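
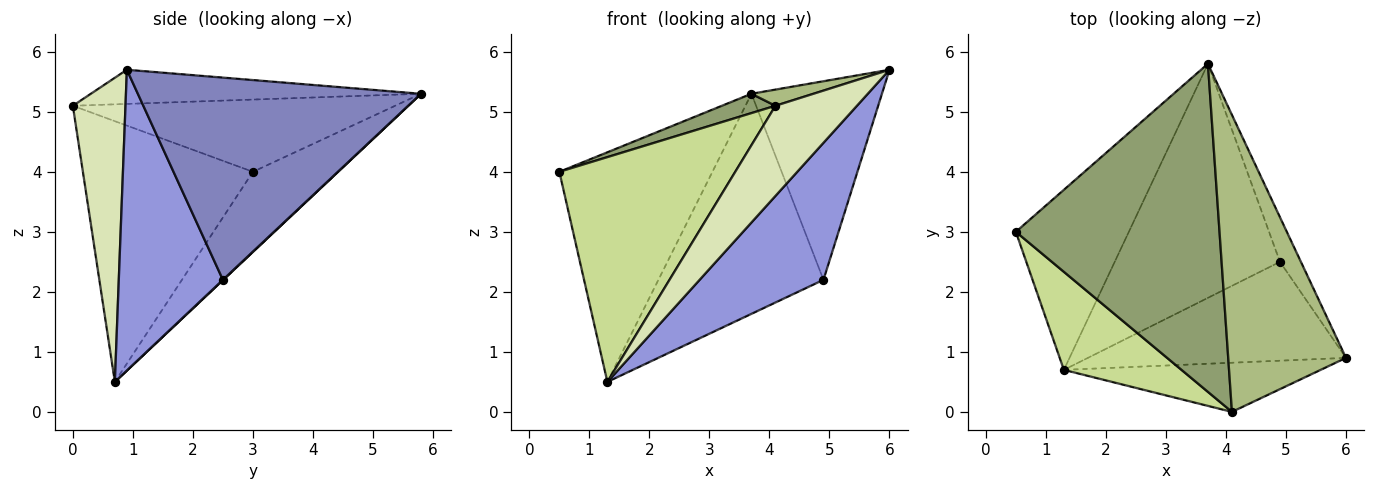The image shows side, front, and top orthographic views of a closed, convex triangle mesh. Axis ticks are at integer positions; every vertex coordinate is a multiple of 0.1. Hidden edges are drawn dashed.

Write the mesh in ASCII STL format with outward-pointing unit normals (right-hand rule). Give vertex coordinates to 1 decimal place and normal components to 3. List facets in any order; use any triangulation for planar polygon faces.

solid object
 facet normal -0.401 0.721 -0.565
  outer loop
   vertex 1.3 0.7 0.5
   vertex 0.5 3.0 4.0
   vertex 3.7 5.8 5.3
  endloop
 endfacet
 facet normal 0.904 0.417 -0.094
  outer loop
   vertex 4.9 2.5 2.2
   vertex 3.7 5.8 5.3
   vertex 6.0 0.9 5.7
  endloop
 endfacet
 facet normal 0.563 -0.670 -0.483
  outer loop
   vertex 4.9 2.5 2.2
   vertex 6.0 0.9 5.7
   vertex 1.3 0.7 0.5
  endloop
 endfacet
 facet normal 0.002 0.685 -0.729
  outer loop
   vertex 4.9 2.5 2.2
   vertex 1.3 0.7 0.5
   vertex 3.7 5.8 5.3
  endloop
 endfacet
 facet normal -0.334 -0.055 0.941
  outer loop
   vertex 4.1 0.0 5.1
   vertex 3.7 5.8 5.3
   vertex 0.5 3.0 4.0
  endloop
 endfacet
 facet normal -0.278 -0.052 0.959
  outer loop
   vertex 4.1 0.0 5.1
   vertex 6.0 0.9 5.7
   vertex 3.7 5.8 5.3
  endloop
 endfacet
 facet normal -0.663 -0.686 0.299
  outer loop
   vertex 4.1 0.0 5.1
   vertex 0.5 3.0 4.0
   vertex 1.3 0.7 0.5
  endloop
 endfacet
 facet normal 0.493 -0.764 -0.416
  outer loop
   vertex 4.1 0.0 5.1
   vertex 1.3 0.7 0.5
   vertex 6.0 0.9 5.7
  endloop
 endfacet
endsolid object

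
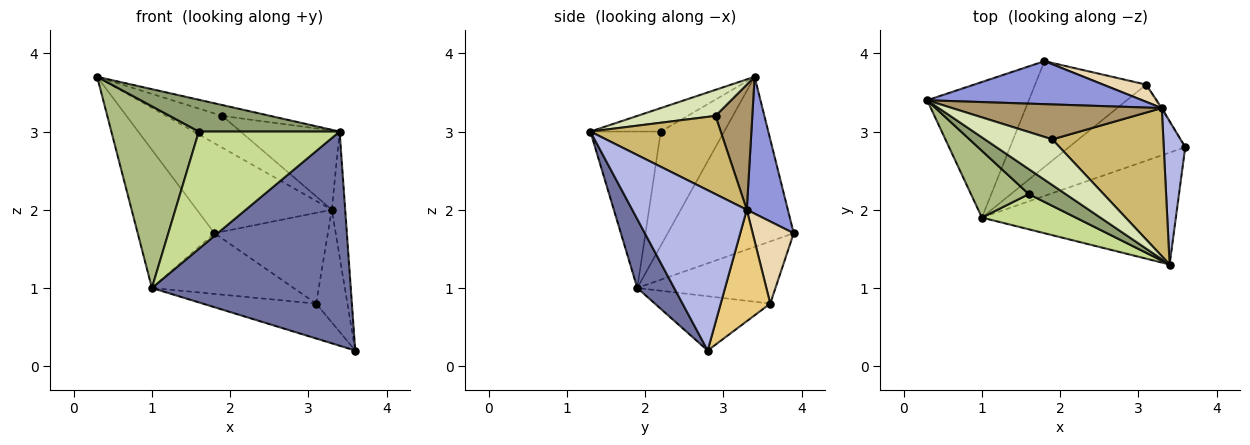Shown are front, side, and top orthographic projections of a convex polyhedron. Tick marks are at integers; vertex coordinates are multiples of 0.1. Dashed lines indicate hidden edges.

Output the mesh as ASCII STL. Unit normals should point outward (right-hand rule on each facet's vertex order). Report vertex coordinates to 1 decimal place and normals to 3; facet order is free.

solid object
 facet normal 0.162 -0.875 -0.457
  outer loop
   vertex 1.0 1.9 1.0
   vertex 3.6 2.8 0.2
   vertex 3.4 1.3 3.0
  endloop
 endfacet
 facet normal -0.761 0.463 -0.455
  outer loop
   vertex 1.0 1.9 1.0
   vertex 0.3 3.4 3.7
   vertex 1.8 3.9 1.7
  endloop
 endfacet
 facet normal 0.265 0.870 0.416
  outer loop
   vertex 3.3 3.3 2.0
   vertex 1.8 3.9 1.7
   vertex 0.3 3.4 3.7
  endloop
 endfacet
 facet normal 0.985 0.115 0.132
  outer loop
   vertex 3.3 3.3 2.0
   vertex 3.4 1.3 3.0
   vertex 3.6 2.8 0.2
  endloop
 endfacet
 facet normal -0.366 -0.732 0.575
  outer loop
   vertex 1.6 2.2 3.0
   vertex 3.4 1.3 3.0
   vertex 0.3 3.4 3.7
  endloop
 endfacet
 facet normal -0.563 -0.776 0.285
  outer loop
   vertex 1.6 2.2 3.0
   vertex 0.3 3.4 3.7
   vertex 1.0 1.9 1.0
  endloop
 endfacet
 facet normal -0.432 -0.864 0.259
  outer loop
   vertex 1.6 2.2 3.0
   vertex 1.0 1.9 1.0
   vertex 3.4 1.3 3.0
  endloop
 endfacet
 facet normal 0.352 0.216 0.911
  outer loop
   vertex 1.9 2.9 3.2
   vertex 0.3 3.4 3.7
   vertex 3.4 1.3 3.0
  endloop
 endfacet
 facet normal 0.404 0.616 0.676
  outer loop
   vertex 1.9 2.9 3.2
   vertex 3.3 3.3 2.0
   vertex 0.3 3.4 3.7
  endloop
 endfacet
 facet normal 0.527 0.401 0.749
  outer loop
   vertex 1.9 2.9 3.2
   vertex 3.4 1.3 3.0
   vertex 3.3 3.3 2.0
  endloop
 endfacet
 facet normal 0.845 0.534 -0.007
  outer loop
   vertex 3.1 3.6 0.8
   vertex 3.3 3.3 2.0
   vertex 3.6 2.8 0.2
  endloop
 endfacet
 facet normal 0.335 0.926 0.176
  outer loop
   vertex 3.1 3.6 0.8
   vertex 1.8 3.9 1.7
   vertex 3.3 3.3 2.0
  endloop
 endfacet
 facet normal -0.390 0.384 -0.837
  outer loop
   vertex 3.1 3.6 0.8
   vertex 3.6 2.8 0.2
   vertex 1.0 1.9 1.0
  endloop
 endfacet
 facet normal -0.437 0.448 -0.780
  outer loop
   vertex 3.1 3.6 0.8
   vertex 1.0 1.9 1.0
   vertex 1.8 3.9 1.7
  endloop
 endfacet
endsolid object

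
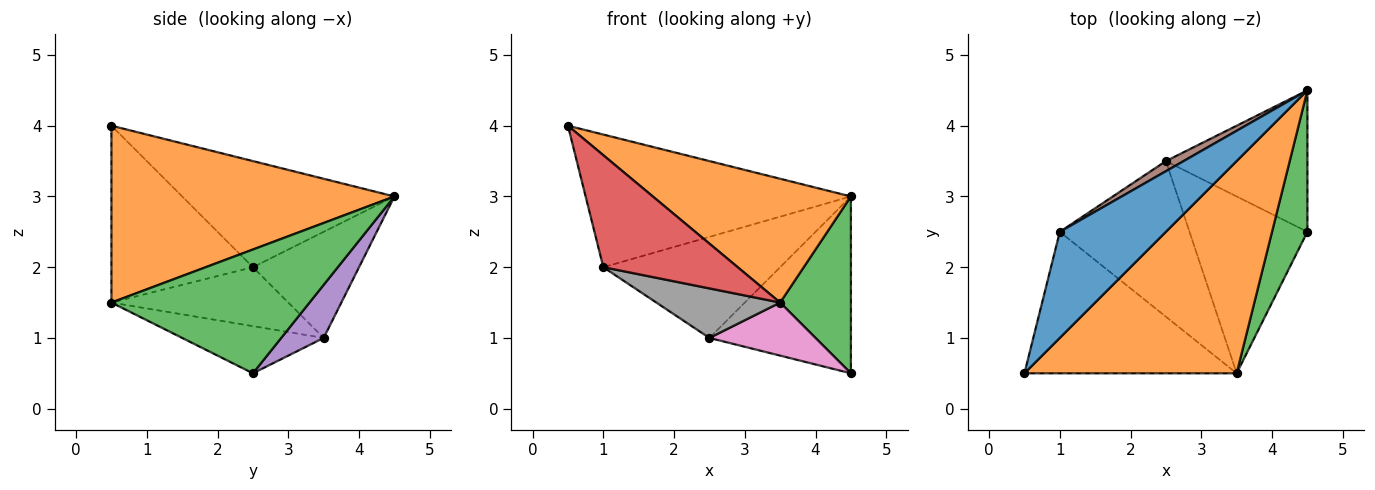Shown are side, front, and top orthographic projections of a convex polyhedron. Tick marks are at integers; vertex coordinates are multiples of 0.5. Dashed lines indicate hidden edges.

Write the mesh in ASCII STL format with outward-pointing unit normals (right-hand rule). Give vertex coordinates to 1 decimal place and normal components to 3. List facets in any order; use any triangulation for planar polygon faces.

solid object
 facet normal -0.530 0.662 0.530
  outer loop
   vertex 1.0 2.5 2.0
   vertex 0.5 0.5 4.0
   vertex 4.5 4.5 3.0
  endloop
 endfacet
 facet normal 0.584 -0.409 0.701
  outer loop
   vertex 3.5 0.5 1.5
   vertex 4.5 4.5 3.0
   vertex 0.5 0.5 4.0
  endloop
 endfacet
 facet normal 0.909 -0.325 0.260
  outer loop
   vertex 3.5 0.5 1.5
   vertex 4.5 2.5 0.5
   vertex 4.5 4.5 3.0
  endloop
 endfacet
 facet normal -0.547 -0.520 -0.656
  outer loop
   vertex 3.5 0.5 1.5
   vertex 0.5 0.5 4.0
   vertex 1.0 2.5 2.0
  endloop
 endfacet
 facet normal 0.228 0.760 -0.608
  outer loop
   vertex 2.5 3.5 1.0
   vertex 4.5 4.5 3.0
   vertex 4.5 2.5 0.5
  endloop
 endfacet
 facet normal -0.513 0.854 0.085
  outer loop
   vertex 2.5 3.5 1.0
   vertex 1.0 2.5 2.0
   vertex 4.5 4.5 3.0
  endloop
 endfacet
 facet normal -0.358 -0.268 -0.894
  outer loop
   vertex 2.5 3.5 1.0
   vertex 4.5 2.5 0.5
   vertex 3.5 0.5 1.5
  endloop
 endfacet
 facet normal -0.397 -0.278 -0.874
  outer loop
   vertex 2.5 3.5 1.0
   vertex 3.5 0.5 1.5
   vertex 1.0 2.5 2.0
  endloop
 endfacet
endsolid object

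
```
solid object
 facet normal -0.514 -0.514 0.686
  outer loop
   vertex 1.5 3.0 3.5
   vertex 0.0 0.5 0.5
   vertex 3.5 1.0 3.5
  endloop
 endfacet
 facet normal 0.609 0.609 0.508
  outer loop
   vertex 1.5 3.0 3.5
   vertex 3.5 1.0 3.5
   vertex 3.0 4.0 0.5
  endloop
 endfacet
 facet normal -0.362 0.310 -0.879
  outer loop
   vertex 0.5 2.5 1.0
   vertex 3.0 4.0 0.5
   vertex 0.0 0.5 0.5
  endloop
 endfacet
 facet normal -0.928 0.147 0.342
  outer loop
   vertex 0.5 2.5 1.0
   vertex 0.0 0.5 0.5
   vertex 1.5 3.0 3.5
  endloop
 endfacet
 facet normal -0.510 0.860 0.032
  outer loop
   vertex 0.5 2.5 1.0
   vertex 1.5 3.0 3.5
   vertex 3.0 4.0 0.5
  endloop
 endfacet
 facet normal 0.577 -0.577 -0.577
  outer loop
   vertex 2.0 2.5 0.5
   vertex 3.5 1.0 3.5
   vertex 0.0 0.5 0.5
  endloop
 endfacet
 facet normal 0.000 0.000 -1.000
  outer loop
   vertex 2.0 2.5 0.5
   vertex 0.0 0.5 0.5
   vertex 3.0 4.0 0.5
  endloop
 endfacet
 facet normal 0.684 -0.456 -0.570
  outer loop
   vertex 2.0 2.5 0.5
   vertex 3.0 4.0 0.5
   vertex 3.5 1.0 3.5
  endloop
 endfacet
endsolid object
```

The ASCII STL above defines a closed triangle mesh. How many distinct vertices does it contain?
6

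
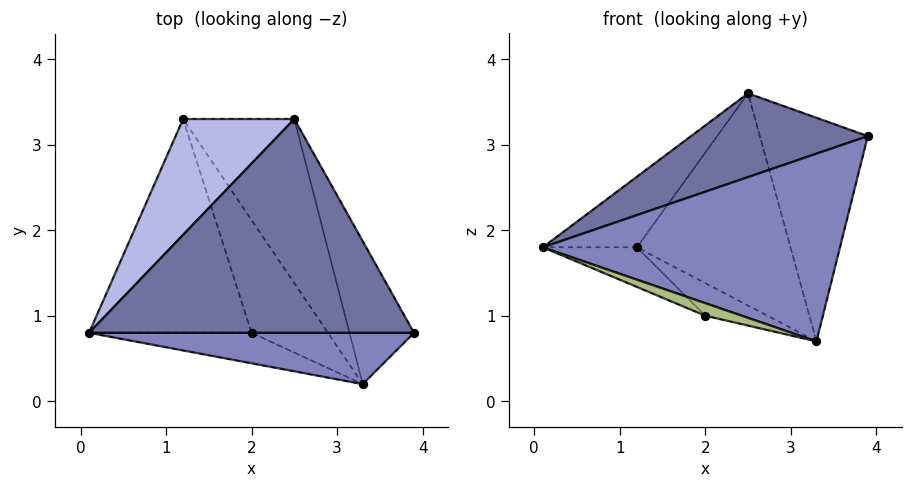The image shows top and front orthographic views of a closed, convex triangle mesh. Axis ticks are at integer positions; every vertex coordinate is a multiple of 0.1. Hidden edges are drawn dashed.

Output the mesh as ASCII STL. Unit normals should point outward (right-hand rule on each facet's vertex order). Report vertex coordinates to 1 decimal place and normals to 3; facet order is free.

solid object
 facet normal -0.304 -0.347 0.887
  outer loop
   vertex 2.5 3.3 3.6
   vertex 0.1 0.8 1.8
   vertex 3.9 0.8 3.1
  endloop
 endfacet
 facet normal -0.090 -0.961 0.263
  outer loop
   vertex 3.3 0.2 0.7
   vertex 3.9 0.8 3.1
   vertex 0.1 0.8 1.8
  endloop
 endfacet
 facet normal 0.795 0.511 -0.327
  outer loop
   vertex 3.3 0.2 0.7
   vertex 2.5 3.3 3.6
   vertex 3.9 0.8 3.1
  endloop
 endfacet
 facet normal -0.764 0.336 0.551
  outer loop
   vertex 1.2 3.3 1.8
   vertex 0.1 0.8 1.8
   vertex 2.5 3.3 3.6
  endloop
 endfacet
 facet normal 0.646 0.604 -0.467
  outer loop
   vertex 1.2 3.3 1.8
   vertex 2.5 3.3 3.6
   vertex 3.3 0.2 0.7
  endloop
 endfacet
 facet normal -0.363 -0.355 -0.862
  outer loop
   vertex 2.0 0.8 1.0
   vertex 3.3 0.2 0.7
   vertex 0.1 0.8 1.8
  endloop
 endfacet
 facet normal -0.383 0.168 -0.908
  outer loop
   vertex 2.0 0.8 1.0
   vertex 0.1 0.8 1.8
   vertex 1.2 3.3 1.8
  endloop
 endfacet
 facet normal -0.093 0.276 -0.957
  outer loop
   vertex 2.0 0.8 1.0
   vertex 1.2 3.3 1.8
   vertex 3.3 0.2 0.7
  endloop
 endfacet
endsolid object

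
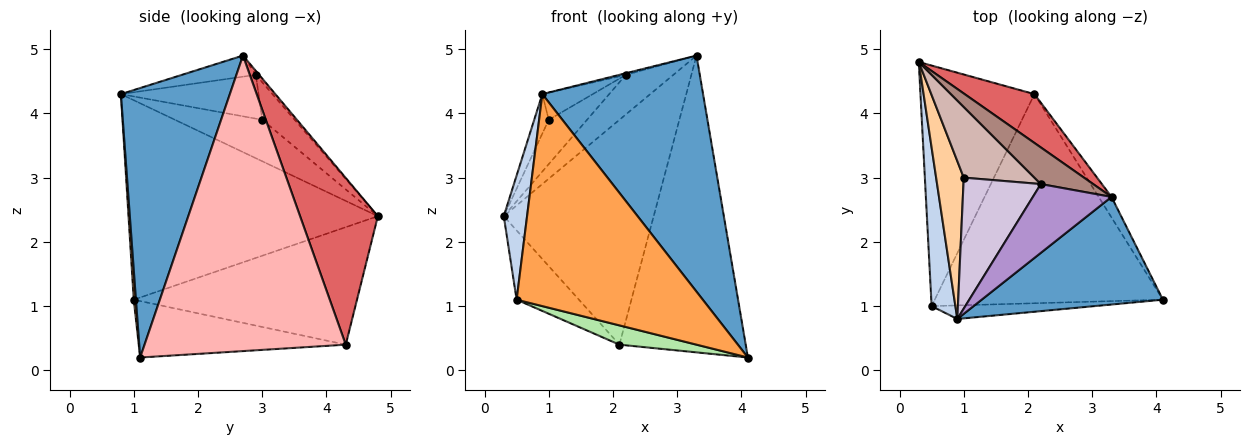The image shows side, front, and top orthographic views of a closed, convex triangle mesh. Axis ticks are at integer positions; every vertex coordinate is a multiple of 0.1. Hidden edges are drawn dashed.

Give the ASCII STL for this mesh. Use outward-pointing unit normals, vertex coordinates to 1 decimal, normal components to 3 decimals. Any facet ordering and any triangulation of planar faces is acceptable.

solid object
 facet normal 0.525 -0.775 0.353
  outer loop
   vertex 3.3 2.7 4.9
   vertex 0.9 0.8 4.3
   vertex 4.1 1.1 0.2
  endloop
 endfacet
 facet normal -0.989 -0.092 0.118
  outer loop
   vertex 0.5 1.0 1.1
   vertex 0.9 0.8 4.3
   vertex 0.3 4.8 2.4
  endloop
 endfacet
 facet normal 0.012 -0.998 -0.064
  outer loop
   vertex 0.5 1.0 1.1
   vertex 4.1 1.1 0.2
   vertex 0.9 0.8 4.3
  endloop
 endfacet
 facet normal -0.824 0.137 0.549
  outer loop
   vertex 1.0 3.0 3.9
   vertex 0.3 4.8 2.4
   vertex 0.9 0.8 4.3
  endloop
 endfacet
 facet normal -0.704 0.196 -0.683
  outer loop
   vertex 2.1 4.3 0.4
   vertex 0.5 1.0 1.1
   vertex 0.3 4.8 2.4
  endloop
 endfacet
 facet normal -0.239 -0.089 -0.967
  outer loop
   vertex 2.1 4.3 0.4
   vertex 4.1 1.1 0.2
   vertex 0.5 1.0 1.1
  endloop
 endfacet
 facet normal 0.452 0.872 0.189
  outer loop
   vertex 2.1 4.3 0.4
   vertex 0.3 4.8 2.4
   vertex 3.3 2.7 4.9
  endloop
 endfacet
 facet normal 0.846 0.531 -0.037
  outer loop
   vertex 2.1 4.3 0.4
   vertex 3.3 2.7 4.9
   vertex 4.1 1.1 0.2
  endloop
 endfacet
 facet normal -0.259 0.023 0.966
  outer loop
   vertex 2.2 2.9 4.6
   vertex 0.9 0.8 4.3
   vertex 3.3 2.7 4.9
  endloop
 endfacet
 facet normal -0.485 0.178 0.856
  outer loop
   vertex 2.2 2.9 4.6
   vertex 1.0 3.0 3.9
   vertex 0.9 0.8 4.3
  endloop
 endfacet
 facet normal -0.052 0.733 0.678
  outer loop
   vertex 2.2 2.9 4.6
   vertex 3.3 2.7 4.9
   vertex 0.3 4.8 2.4
  endloop
 endfacet
 facet normal -0.410 0.484 0.773
  outer loop
   vertex 2.2 2.9 4.6
   vertex 0.3 4.8 2.4
   vertex 1.0 3.0 3.9
  endloop
 endfacet
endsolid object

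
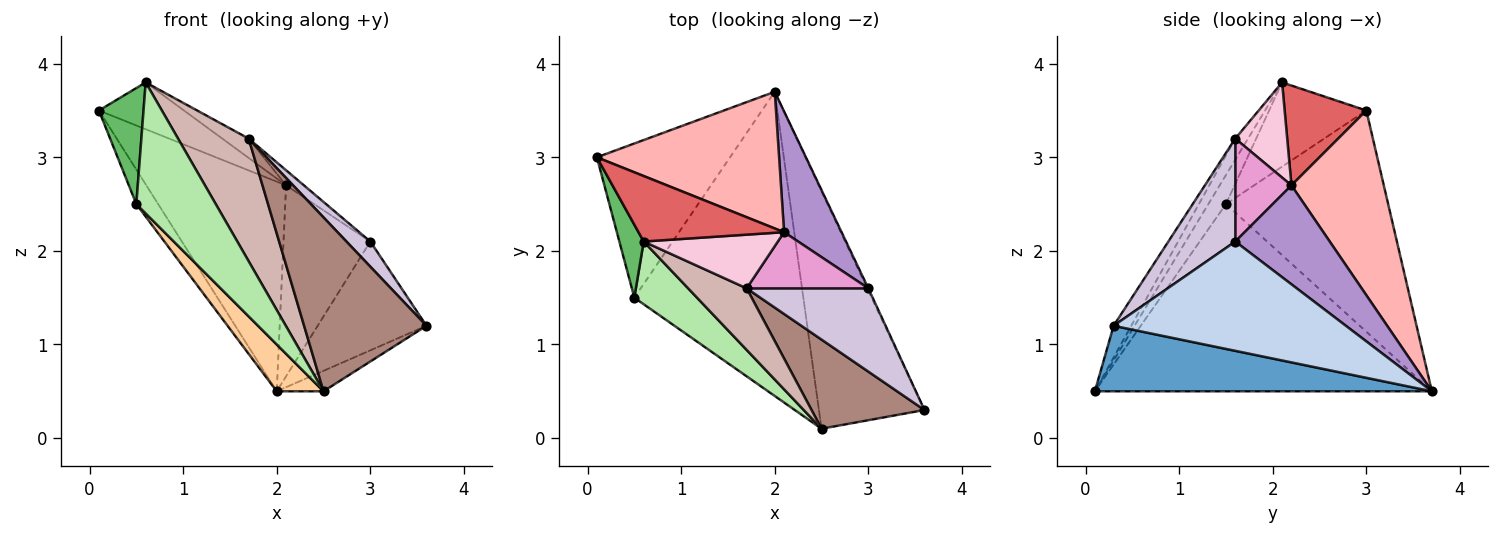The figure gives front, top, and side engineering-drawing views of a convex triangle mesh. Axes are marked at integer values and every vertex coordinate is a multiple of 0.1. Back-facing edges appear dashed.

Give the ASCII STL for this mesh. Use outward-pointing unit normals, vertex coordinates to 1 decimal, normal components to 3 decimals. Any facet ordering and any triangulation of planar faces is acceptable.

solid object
 facet normal 0.526 0.073 -0.847
  outer loop
   vertex 2.5 0.1 0.5
   vertex 2.0 3.7 0.5
   vertex 3.6 0.3 1.2
  endloop
 endfacet
 facet normal 0.906 0.424 -0.009
  outer loop
   vertex 3.0 1.6 2.1
   vertex 3.6 0.3 1.2
   vertex 2.0 3.7 0.5
  endloop
 endfacet
 facet normal -0.851 0.115 -0.512
  outer loop
   vertex 0.5 1.5 2.5
   vertex 0.1 3.0 3.5
   vertex 2.0 3.7 0.5
  endloop
 endfacet
 facet normal -0.738 -0.103 -0.667
  outer loop
   vertex 0.5 1.5 2.5
   vertex 2.0 3.7 0.5
   vertex 2.5 0.1 0.5
  endloop
 endfacet
 facet normal -0.879 -0.404 0.254
  outer loop
   vertex 0.6 2.1 3.8
   vertex 0.1 3.0 3.5
   vertex 0.5 1.5 2.5
  endloop
 endfacet
 facet normal -0.196 -0.885 0.423
  outer loop
   vertex 0.6 2.1 3.8
   vertex 0.5 1.5 2.5
   vertex 2.5 0.1 0.5
  endloop
 endfacet
 facet normal 0.487 0.508 0.711
  outer loop
   vertex 2.1 2.2 2.7
   vertex 0.1 3.0 3.5
   vertex 0.6 2.1 3.8
  endloop
 endfacet
 facet normal 0.484 0.733 0.478
  outer loop
   vertex 2.1 2.2 2.7
   vertex 2.0 3.7 0.5
   vertex 0.1 3.0 3.5
  endloop
 endfacet
 facet normal 0.677 0.622 0.393
  outer loop
   vertex 2.1 2.2 2.7
   vertex 3.0 1.6 2.1
   vertex 2.0 3.7 0.5
  endloop
 endfacet
 facet normal 0.629 -0.224 0.744
  outer loop
   vertex 1.7 1.6 3.2
   vertex 3.6 0.3 1.2
   vertex 3.0 1.6 2.1
  endloop
 endfacet
 facet normal -0.128 -0.883 0.453
  outer loop
   vertex 1.7 1.6 3.2
   vertex 2.5 0.1 0.5
   vertex 3.6 0.3 1.2
  endloop
 endfacet
 facet normal -0.159 -0.882 0.443
  outer loop
   vertex 1.7 1.6 3.2
   vertex 0.6 2.1 3.8
   vertex 2.5 0.1 0.5
  endloop
 endfacet
 facet normal 0.633 0.201 0.748
  outer loop
   vertex 1.7 1.6 3.2
   vertex 3.0 1.6 2.1
   vertex 2.1 2.2 2.7
  endloop
 endfacet
 facet normal 0.555 0.282 0.783
  outer loop
   vertex 1.7 1.6 3.2
   vertex 2.1 2.2 2.7
   vertex 0.6 2.1 3.8
  endloop
 endfacet
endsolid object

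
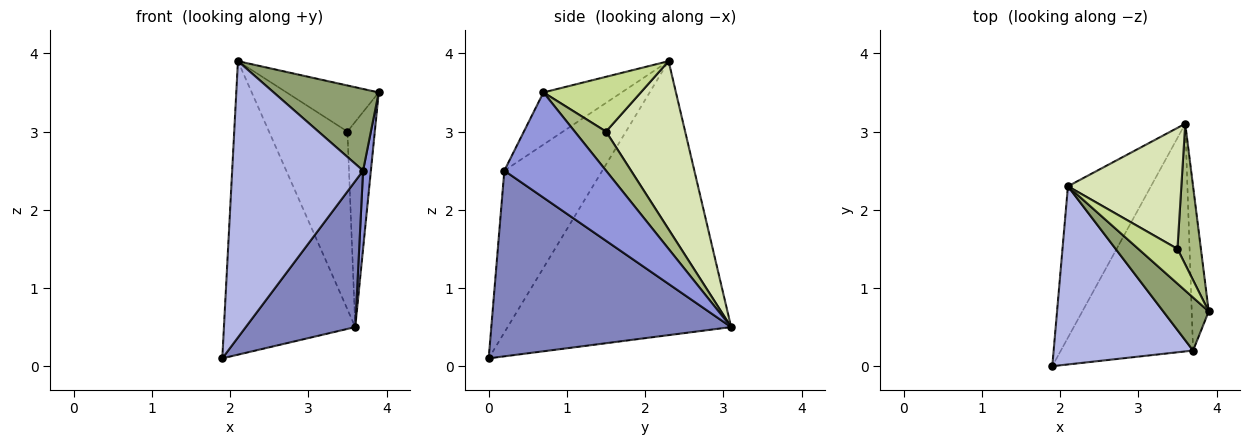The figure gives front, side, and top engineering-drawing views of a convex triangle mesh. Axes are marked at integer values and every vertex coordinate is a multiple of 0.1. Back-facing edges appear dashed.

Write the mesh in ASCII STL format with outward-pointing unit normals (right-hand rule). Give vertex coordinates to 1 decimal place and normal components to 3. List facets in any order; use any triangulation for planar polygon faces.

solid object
 facet normal -0.834 0.490 -0.253
  outer loop
   vertex 2.1 2.3 3.9
   vertex 3.6 3.1 0.5
   vertex 1.9 0.0 0.1
  endloop
 endfacet
 facet normal 0.764 -0.349 -0.544
  outer loop
   vertex 3.7 0.2 2.5
   vertex 1.9 0.0 0.1
   vertex 3.6 3.1 0.5
  endloop
 endfacet
 facet normal 0.984 -0.076 -0.159
  outer loop
   vertex 3.7 0.2 2.5
   vertex 3.6 3.1 0.5
   vertex 3.9 0.7 3.5
  endloop
 endfacet
 facet normal -0.532 -0.711 0.459
  outer loop
   vertex 3.7 0.2 2.5
   vertex 2.1 2.3 3.9
   vertex 1.9 0.0 0.1
  endloop
 endfacet
 facet normal -0.530 -0.711 0.462
  outer loop
   vertex 3.7 0.2 2.5
   vertex 3.9 0.7 3.5
   vertex 2.1 2.3 3.9
  endloop
 endfacet
 facet normal 0.686 0.600 0.412
  outer loop
   vertex 3.5 1.5 3.0
   vertex 3.9 0.7 3.5
   vertex 3.6 3.1 0.5
  endloop
 endfacet
 facet normal 0.645 0.610 0.461
  outer loop
   vertex 3.5 1.5 3.0
   vertex 2.1 2.3 3.9
   vertex 3.9 0.7 3.5
  endloop
 endfacet
 facet normal 0.641 0.635 0.432
  outer loop
   vertex 3.5 1.5 3.0
   vertex 3.6 3.1 0.5
   vertex 2.1 2.3 3.9
  endloop
 endfacet
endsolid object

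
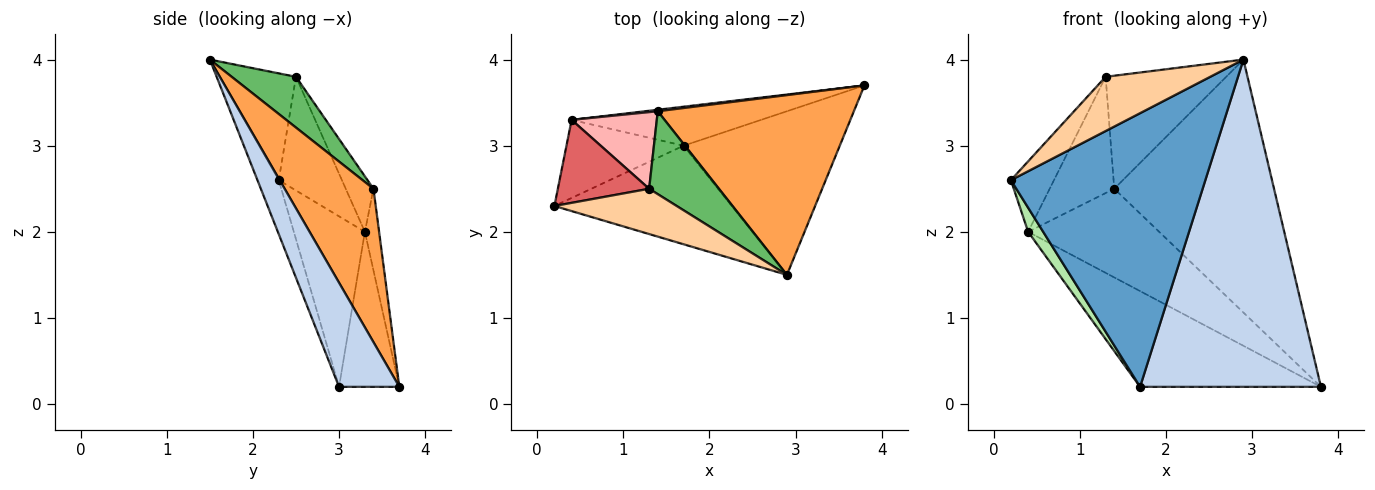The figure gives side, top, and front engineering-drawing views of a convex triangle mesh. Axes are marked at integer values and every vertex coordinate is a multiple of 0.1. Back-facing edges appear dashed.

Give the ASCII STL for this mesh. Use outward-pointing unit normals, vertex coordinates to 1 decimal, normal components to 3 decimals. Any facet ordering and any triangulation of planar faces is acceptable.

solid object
 facet normal -0.103 -0.936 -0.337
  outer loop
   vertex 1.7 3.0 0.2
   vertex 2.9 1.5 4.0
   vertex 0.2 2.3 2.6
  endloop
 endfacet
 facet normal 0.286 -0.857 -0.429
  outer loop
   vertex 1.7 3.0 0.2
   vertex 3.8 3.7 0.2
   vertex 2.9 1.5 4.0
  endloop
 endfacet
 facet normal 0.413 0.742 0.528
  outer loop
   vertex 1.4 3.4 2.5
   vertex 2.9 1.5 4.0
   vertex 3.8 3.7 0.2
  endloop
 endfacet
 facet normal -0.488 -0.670 0.559
  outer loop
   vertex 1.3 2.5 3.8
   vertex 0.2 2.3 2.6
   vertex 2.9 1.5 4.0
  endloop
 endfacet
 facet normal 0.395 0.741 0.543
  outer loop
   vertex 1.3 2.5 3.8
   vertex 2.9 1.5 4.0
   vertex 1.4 3.4 2.5
  endloop
 endfacet
 facet normal -0.812 -0.172 -0.558
  outer loop
   vertex 0.4 3.3 2.0
   vertex 1.7 3.0 0.2
   vertex 0.2 2.3 2.6
  endloop
 endfacet
 facet normal -0.688 0.469 0.553
  outer loop
   vertex 0.4 3.3 2.0
   vertex 0.2 2.3 2.6
   vertex 1.3 2.5 3.8
  endloop
 endfacet
 facet normal -0.338 0.786 0.518
  outer loop
   vertex 0.4 3.3 2.0
   vertex 1.3 2.5 3.8
   vertex 1.4 3.4 2.5
  endloop
 endfacet
 facet normal -0.295 0.885 -0.361
  outer loop
   vertex 0.4 3.3 2.0
   vertex 3.8 3.7 0.2
   vertex 1.7 3.0 0.2
  endloop
 endfacet
 facet normal -0.108 0.994 0.017
  outer loop
   vertex 0.4 3.3 2.0
   vertex 1.4 3.4 2.5
   vertex 3.8 3.7 0.2
  endloop
 endfacet
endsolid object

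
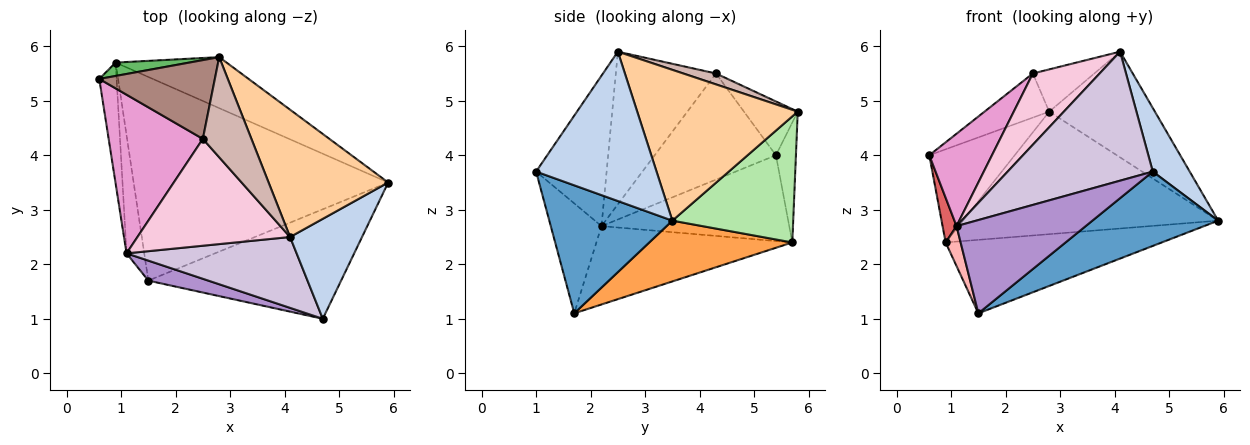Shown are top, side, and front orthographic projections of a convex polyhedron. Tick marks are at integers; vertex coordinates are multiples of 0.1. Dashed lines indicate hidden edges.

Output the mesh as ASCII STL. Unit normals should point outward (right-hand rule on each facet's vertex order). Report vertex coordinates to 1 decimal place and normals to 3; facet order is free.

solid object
 facet normal 0.482 -0.492 -0.725
  outer loop
   vertex 4.7 1.0 3.7
   vertex 1.5 1.7 1.1
   vertex 5.9 3.5 2.8
  endloop
 endfacet
 facet normal 0.868 -0.266 0.418
  outer loop
   vertex 4.7 1.0 3.7
   vertex 5.9 3.5 2.8
   vertex 4.1 2.5 5.9
  endloop
 endfacet
 facet normal 0.219 0.331 -0.918
  outer loop
   vertex 0.9 5.7 2.4
   vertex 5.9 3.5 2.8
   vertex 1.5 1.7 1.1
  endloop
 endfacet
 facet normal 0.696 0.458 0.552
  outer loop
   vertex 2.8 5.8 4.8
   vertex 4.1 2.5 5.9
   vertex 5.9 3.5 2.8
  endloop
 endfacet
 facet normal -0.226 0.964 0.138
  outer loop
   vertex 2.8 5.8 4.8
   vertex 0.9 5.7 2.4
   vertex 0.6 5.4 4.0
  endloop
 endfacet
 facet normal 0.400 0.846 -0.352
  outer loop
   vertex 2.8 5.8 4.8
   vertex 5.9 3.5 2.8
   vertex 0.9 5.7 2.4
  endloop
 endfacet
 facet normal -0.978 -0.073 -0.197
  outer loop
   vertex 1.1 2.2 2.7
   vertex 0.6 5.4 4.0
   vertex 0.9 5.7 2.4
  endloop
 endfacet
 facet normal -0.973 -0.074 -0.220
  outer loop
   vertex 1.1 2.2 2.7
   vertex 0.9 5.7 2.4
   vertex 1.5 1.7 1.1
  endloop
 endfacet
 facet normal -0.359 -0.913 0.196
  outer loop
   vertex 1.1 2.2 2.7
   vertex 1.5 1.7 1.1
   vertex 4.7 1.0 3.7
  endloop
 endfacet
 facet normal -0.392 -0.806 0.443
  outer loop
   vertex 1.1 2.2 2.7
   vertex 4.7 1.0 3.7
   vertex 4.1 2.5 5.9
  endloop
 endfacet
 facet normal -0.376 0.453 0.808
  outer loop
   vertex 2.5 4.3 5.5
   vertex 2.8 5.8 4.8
   vertex 0.6 5.4 4.0
  endloop
 endfacet
 facet normal 0.203 0.381 0.902
  outer loop
   vertex 2.5 4.3 5.5
   vertex 4.1 2.5 5.9
   vertex 2.8 5.8 4.8
  endloop
 endfacet
 facet normal -0.698 -0.361 0.619
  outer loop
   vertex 2.5 4.3 5.5
   vertex 0.6 5.4 4.0
   vertex 1.1 2.2 2.7
  endloop
 endfacet
 facet normal -0.640 -0.426 0.640
  outer loop
   vertex 2.5 4.3 5.5
   vertex 1.1 2.2 2.7
   vertex 4.1 2.5 5.9
  endloop
 endfacet
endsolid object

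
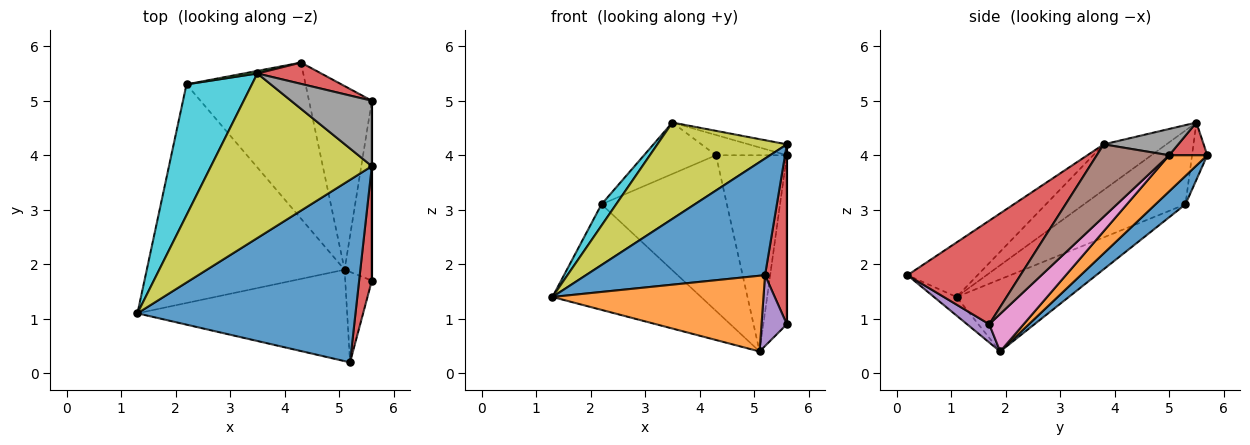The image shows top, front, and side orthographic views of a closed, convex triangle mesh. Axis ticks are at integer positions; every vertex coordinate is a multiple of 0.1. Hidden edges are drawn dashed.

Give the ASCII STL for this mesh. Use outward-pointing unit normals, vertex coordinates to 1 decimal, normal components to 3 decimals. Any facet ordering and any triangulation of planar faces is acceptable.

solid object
 facet normal -0.206 -0.527 0.825
  outer loop
   vertex 5.2 0.2 1.8
   vertex 5.6 3.8 4.2
   vertex 1.3 1.1 1.4
  endloop
 endfacet
 facet normal -0.068 -0.637 -0.768
  outer loop
   vertex 5.1 1.9 0.4
   vertex 5.2 0.2 1.8
   vertex 1.3 1.1 1.4
  endloop
 endfacet
 facet normal -0.312 0.413 -0.856
  outer loop
   vertex 2.2 5.3 3.1
   vertex 5.1 1.9 0.4
   vertex 1.3 1.1 1.4
  endloop
 endfacet
 facet normal 0.975 -0.188 0.120
  outer loop
   vertex 5.6 1.7 0.9
   vertex 5.6 3.8 4.2
   vertex 5.2 0.2 1.8
  endloop
 endfacet
 facet normal 0.476 -0.542 -0.693
  outer loop
   vertex 5.6 1.7 0.9
   vertex 5.2 0.2 1.8
   vertex 5.1 1.9 0.4
  endloop
 endfacet
 facet normal 1.000 0.000 0.000
  outer loop
   vertex 5.6 5.0 4.0
   vertex 5.6 3.8 4.2
   vertex 5.6 1.7 0.9
  endloop
 endfacet
 facet normal 0.708 0.483 -0.515
  outer loop
   vertex 5.6 5.0 4.0
   vertex 5.6 1.7 0.9
   vertex 5.1 1.9 0.4
  endloop
 endfacet
 facet normal 0.306 0.157 0.939
  outer loop
   vertex 3.5 5.5 4.6
   vertex 5.6 3.8 4.2
   vertex 5.6 5.0 4.0
  endloop
 endfacet
 facet normal -0.238 -0.491 0.838
  outer loop
   vertex 3.5 5.5 4.6
   vertex 1.3 1.1 1.4
   vertex 5.6 3.8 4.2
  endloop
 endfacet
 facet normal -0.744 -0.107 0.659
  outer loop
   vertex 3.5 5.5 4.6
   vertex 2.2 5.3 3.1
   vertex 1.3 1.1 1.4
  endloop
 endfacet
 facet normal 0.167 0.696 -0.698
  outer loop
   vertex 4.3 5.7 4.0
   vertex 5.1 1.9 0.4
   vertex 2.2 5.3 3.1
  endloop
 endfacet
 facet normal 0.366 0.679 -0.636
  outer loop
   vertex 4.3 5.7 4.0
   vertex 5.6 5.0 4.0
   vertex 5.1 1.9 0.4
  endloop
 endfacet
 facet normal -0.207 0.977 0.049
  outer loop
   vertex 4.3 5.7 4.0
   vertex 2.2 5.3 3.1
   vertex 3.5 5.5 4.6
  endloop
 endfacet
 facet normal 0.348 0.646 0.679
  outer loop
   vertex 4.3 5.7 4.0
   vertex 3.5 5.5 4.6
   vertex 5.6 5.0 4.0
  endloop
 endfacet
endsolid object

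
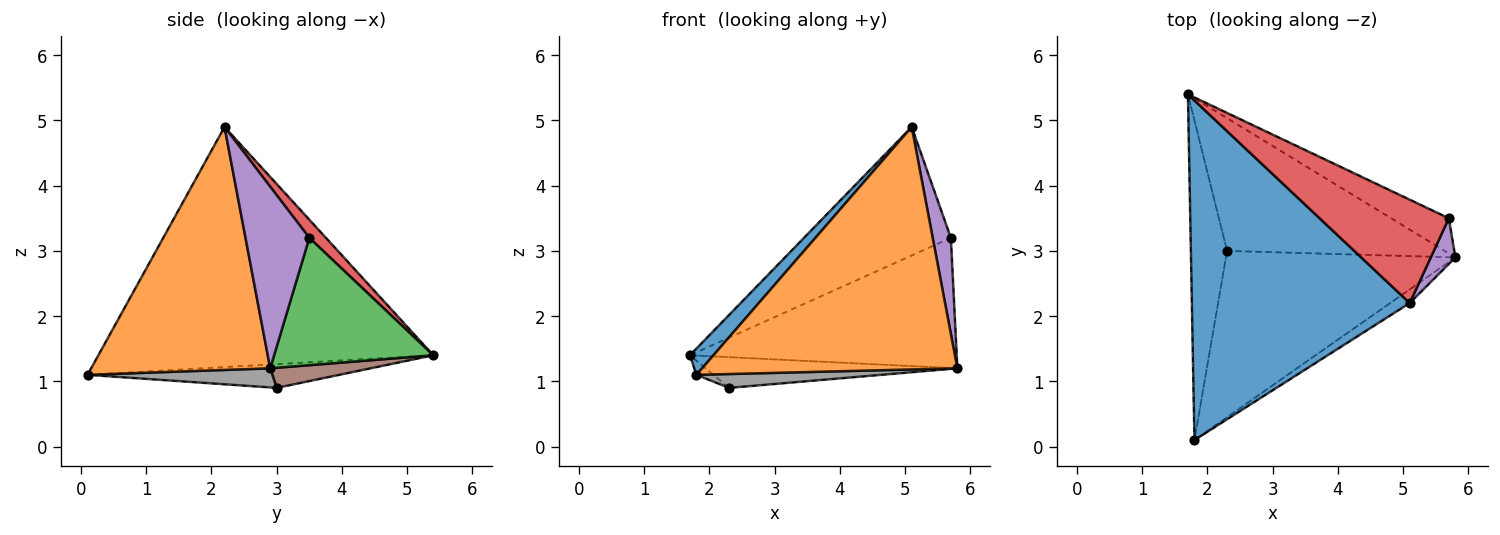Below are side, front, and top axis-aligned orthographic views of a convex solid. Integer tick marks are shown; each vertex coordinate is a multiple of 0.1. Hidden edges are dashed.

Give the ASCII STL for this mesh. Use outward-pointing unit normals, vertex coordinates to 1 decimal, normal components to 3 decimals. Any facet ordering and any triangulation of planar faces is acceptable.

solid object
 facet normal -0.740 -0.052 0.671
  outer loop
   vertex 5.1 2.2 4.9
   vertex 1.7 5.4 1.4
   vertex 1.8 0.1 1.1
  endloop
 endfacet
 facet normal 0.574 -0.818 -0.046
  outer loop
   vertex 5.1 2.2 4.9
   vertex 1.8 0.1 1.1
   vertex 5.8 2.9 1.2
  endloop
 endfacet
 facet normal 0.499 0.837 -0.226
  outer loop
   vertex 5.7 3.5 3.2
   vertex 5.8 2.9 1.2
   vertex 1.7 5.4 1.4
  endloop
 endfacet
 facet normal 0.088 0.776 0.624
  outer loop
   vertex 5.7 3.5 3.2
   vertex 1.7 5.4 1.4
   vertex 5.1 2.2 4.9
  endloop
 endfacet
 facet normal 0.954 -0.271 0.129
  outer loop
   vertex 5.7 3.5 3.2
   vertex 5.1 2.2 4.9
   vertex 5.8 2.9 1.2
  endloop
 endfacet
 facet normal 0.090 0.225 -0.970
  outer loop
   vertex 2.3 3.0 0.9
   vertex 1.7 5.4 1.4
   vertex 5.8 2.9 1.2
  endloop
 endfacet
 facet normal -0.548 0.037 -0.835
  outer loop
   vertex 2.3 3.0 0.9
   vertex 1.8 0.1 1.1
   vertex 1.7 5.4 1.4
  endloop
 endfacet
 facet normal 0.083 -0.083 -0.993
  outer loop
   vertex 2.3 3.0 0.9
   vertex 5.8 2.9 1.2
   vertex 1.8 0.1 1.1
  endloop
 endfacet
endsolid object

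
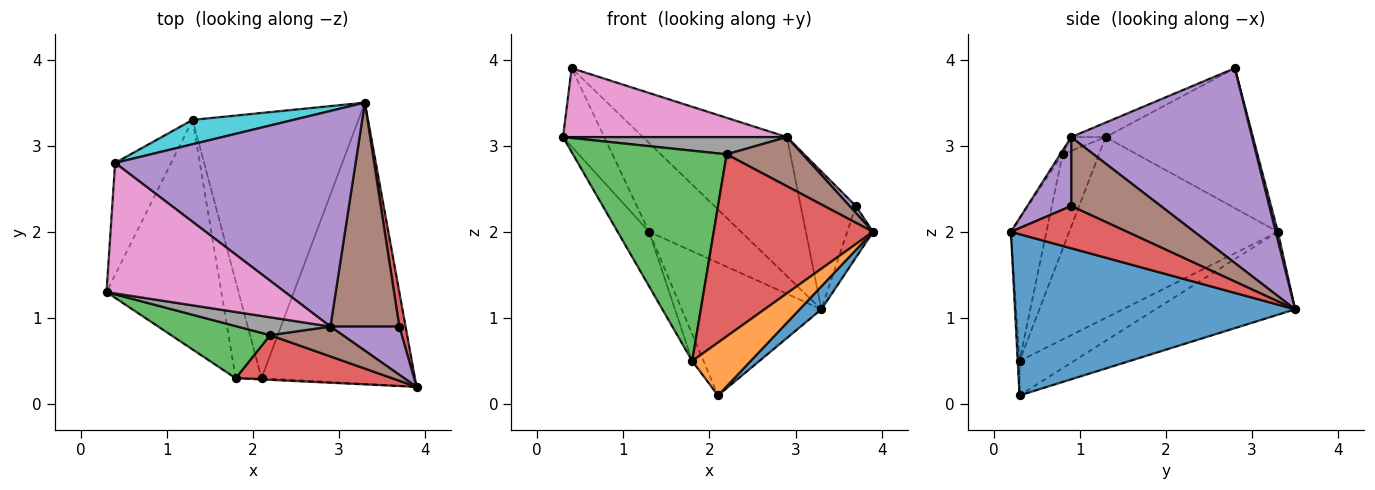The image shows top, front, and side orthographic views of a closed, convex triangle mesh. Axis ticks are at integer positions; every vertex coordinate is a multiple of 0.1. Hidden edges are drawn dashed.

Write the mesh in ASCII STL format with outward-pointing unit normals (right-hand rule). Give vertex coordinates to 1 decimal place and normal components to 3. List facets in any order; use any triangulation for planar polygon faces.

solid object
 facet normal 0.723 -0.056 -0.688
  outer loop
   vertex 2.1 0.3 0.1
   vertex 3.3 3.5 1.1
   vertex 3.9 0.2 2.0
  endloop
 endfacet
 facet normal -0.031 -0.999 -0.023
  outer loop
   vertex 1.8 0.3 0.5
   vertex 2.1 0.3 0.1
   vertex 3.9 0.2 2.0
  endloop
 endfacet
 facet normal -0.224 -0.946 0.234
  outer loop
   vertex 2.2 0.8 2.9
   vertex 0.3 1.3 3.1
   vertex 1.8 0.3 0.5
  endloop
 endfacet
 facet normal -0.212 -0.949 0.233
  outer loop
   vertex 2.2 0.8 2.9
   vertex 1.8 0.3 0.5
   vertex 3.9 0.2 2.0
  endloop
 endfacet
 facet normal 0.563 0.448 0.695
  outer loop
   vertex 2.9 0.9 3.1
   vertex 3.3 3.5 1.1
   vertex 0.4 2.8 3.9
  endloop
 endfacet
 facet normal -0.026 -0.854 0.519
  outer loop
   vertex 2.9 0.9 3.1
   vertex 2.2 0.8 2.9
   vertex 3.9 0.2 2.0
  endloop
 endfacet
 facet normal -0.072 -0.466 0.882
  outer loop
   vertex 2.9 0.9 3.1
   vertex 0.4 2.8 3.9
   vertex 0.3 1.3 3.1
  endloop
 endfacet
 facet normal -0.106 -0.690 0.716
  outer loop
   vertex 2.9 0.9 3.1
   vertex 0.3 1.3 3.1
   vertex 2.2 0.8 2.9
  endloop
 endfacet
 facet normal -0.408 0.408 -0.816
  outer loop
   vertex 1.3 3.3 2.0
   vertex 3.3 3.5 1.1
   vertex 2.1 0.3 0.1
  endloop
 endfacet
 facet normal 0.023 0.964 0.264
  outer loop
   vertex 1.3 3.3 2.0
   vertex 0.4 2.8 3.9
   vertex 3.3 3.5 1.1
  endloop
 endfacet
 facet normal -0.789 0.164 -0.592
  outer loop
   vertex 1.3 3.3 2.0
   vertex 2.1 0.3 0.1
   vertex 1.8 0.3 0.5
  endloop
 endfacet
 facet normal -0.899 0.252 -0.359
  outer loop
   vertex 1.3 3.3 2.0
   vertex 0.3 1.3 3.1
   vertex 0.4 2.8 3.9
  endloop
 endfacet
 facet normal -0.837 0.126 -0.532
  outer loop
   vertex 1.3 3.3 2.0
   vertex 1.8 0.3 0.5
   vertex 0.3 1.3 3.1
  endloop
 endfacet
 facet normal 0.966 0.215 0.143
  outer loop
   vertex 3.7 0.9 2.3
   vertex 3.9 0.2 2.0
   vertex 3.3 3.5 1.1
  endloop
 endfacet
 facet normal 0.704 -0.101 0.704
  outer loop
   vertex 3.7 0.9 2.3
   vertex 2.9 0.9 3.1
   vertex 3.9 0.2 2.0
  endloop
 endfacet
 facet normal 0.648 0.399 0.648
  outer loop
   vertex 3.7 0.9 2.3
   vertex 3.3 3.5 1.1
   vertex 2.9 0.9 3.1
  endloop
 endfacet
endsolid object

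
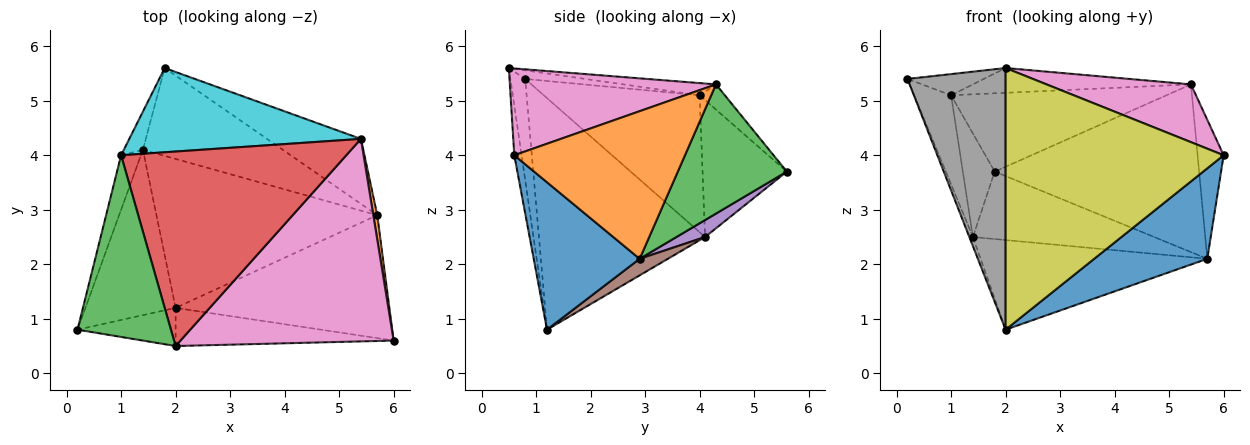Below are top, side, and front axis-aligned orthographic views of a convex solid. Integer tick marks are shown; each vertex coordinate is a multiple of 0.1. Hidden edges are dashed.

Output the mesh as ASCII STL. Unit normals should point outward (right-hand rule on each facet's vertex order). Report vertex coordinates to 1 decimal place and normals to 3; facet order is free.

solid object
 facet normal 0.485 -0.518 -0.704
  outer loop
   vertex 5.7 2.9 2.1
   vertex 6.0 0.6 4.0
   vertex 2.0 1.2 0.8
  endloop
 endfacet
 facet normal 0.988 0.151 0.027
  outer loop
   vertex 5.4 4.3 5.3
   vertex 6.0 0.6 4.0
   vertex 5.7 2.9 2.1
  endloop
 endfacet
 facet normal 0.445 0.835 -0.324
  outer loop
   vertex 5.4 4.3 5.3
   vertex 5.7 2.9 2.1
   vertex 1.8 5.6 3.7
  endloop
 endfacet
 facet normal -0.932 0.020 -0.363
  outer loop
   vertex 1.4 4.1 2.5
   vertex 2.0 1.2 0.8
   vertex 0.2 0.8 5.4
  endloop
 endfacet
 facet normal 0.096 0.606 -0.790
  outer loop
   vertex 1.4 4.1 2.5
   vertex 1.8 5.6 3.7
   vertex 5.7 2.9 2.1
  endloop
 endfacet
 facet normal 0.064 0.515 -0.855
  outer loop
   vertex 1.4 4.1 2.5
   vertex 5.7 2.9 2.1
   vertex 2.0 1.2 0.8
  endloop
 endfacet
 facet normal 0.365 -0.255 0.895
  outer loop
   vertex 2.0 0.5 5.6
   vertex 6.0 0.6 4.0
   vertex 5.4 4.3 5.3
  endloop
 endfacet
 facet normal -0.147 -0.979 -0.143
  outer loop
   vertex 2.0 0.5 5.6
   vertex 0.2 0.8 5.4
   vertex 2.0 1.2 0.8
  endloop
 endfacet
 facet normal -0.033 -0.989 -0.144
  outer loop
   vertex 2.0 0.5 5.6
   vertex 2.0 1.2 0.8
   vertex 6.0 0.6 4.0
  endloop
 endfacet
 facet normal -0.079 0.679 0.730
  outer loop
   vertex 1.0 4.0 5.1
   vertex 5.4 4.3 5.3
   vertex 1.8 5.6 3.7
  endloop
 endfacet
 facet normal -0.964 0.228 -0.139
  outer loop
   vertex 1.0 4.0 5.1
   vertex 1.4 4.1 2.5
   vertex 0.2 0.8 5.4
  endloop
 endfacet
 facet normal -0.928 0.351 -0.129
  outer loop
   vertex 1.0 4.0 5.1
   vertex 1.8 5.6 3.7
   vertex 1.4 4.1 2.5
  endloop
 endfacet
 facet normal -0.091 0.115 0.989
  outer loop
   vertex 1.0 4.0 5.1
   vertex 0.2 0.8 5.4
   vertex 2.0 0.5 5.6
  endloop
 endfacet
 facet normal -0.054 0.126 0.991
  outer loop
   vertex 1.0 4.0 5.1
   vertex 2.0 0.5 5.6
   vertex 5.4 4.3 5.3
  endloop
 endfacet
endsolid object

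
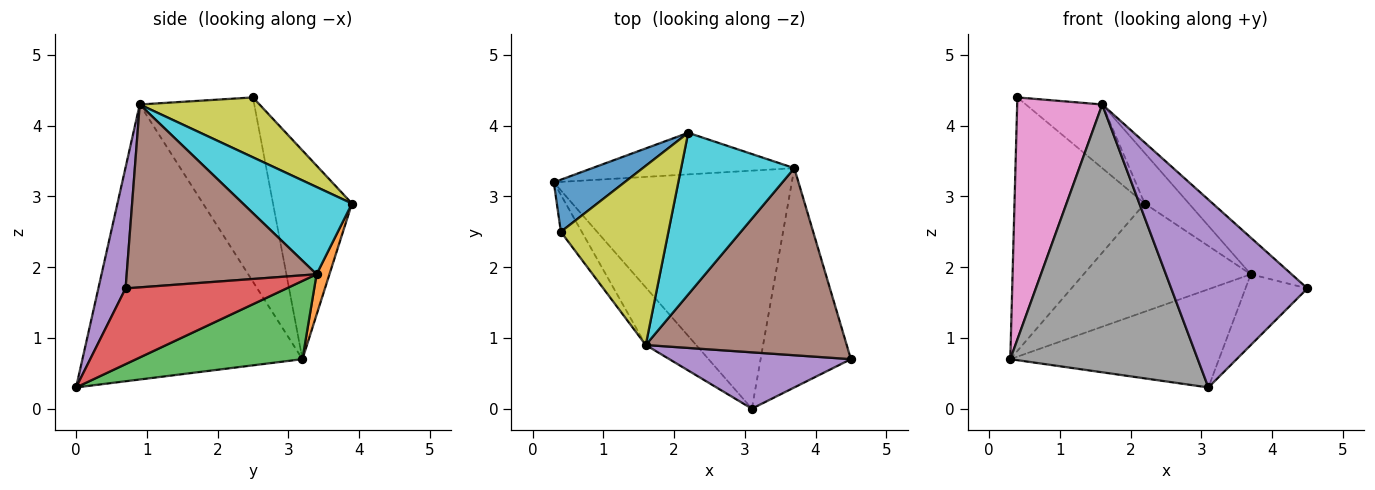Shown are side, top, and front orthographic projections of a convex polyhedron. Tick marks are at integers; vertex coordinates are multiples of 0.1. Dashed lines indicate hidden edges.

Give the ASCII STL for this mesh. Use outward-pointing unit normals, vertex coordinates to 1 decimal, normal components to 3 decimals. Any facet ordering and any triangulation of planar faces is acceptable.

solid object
 facet normal -0.511 0.842 0.173
  outer loop
   vertex 0.4 2.5 4.4
   vertex 2.2 3.9 2.9
   vertex 0.3 3.2 0.7
  endloop
 endfacet
 facet normal 0.072 0.931 -0.358
  outer loop
   vertex 3.7 3.4 1.9
   vertex 0.3 3.2 0.7
   vertex 2.2 3.9 2.9
  endloop
 endfacet
 facet normal 0.291 0.365 -0.884
  outer loop
   vertex 3.7 3.4 1.9
   vertex 3.1 0.0 0.3
   vertex 0.3 3.2 0.7
  endloop
 endfacet
 facet normal 0.624 0.240 -0.744
  outer loop
   vertex 3.7 3.4 1.9
   vertex 4.5 0.7 1.7
   vertex 3.1 0.0 0.3
  endloop
 endfacet
 facet normal 0.188 -0.941 0.282
  outer loop
   vertex 1.6 0.9 4.3
   vertex 3.1 0.0 0.3
   vertex 4.5 0.7 1.7
  endloop
 endfacet
 facet normal 0.666 0.143 0.732
  outer loop
   vertex 1.6 0.9 4.3
   vertex 4.5 0.7 1.7
   vertex 3.7 3.4 1.9
  endloop
 endfacet
 facet normal -0.799 -0.594 -0.091
  outer loop
   vertex 1.6 0.9 4.3
   vertex 0.4 2.5 4.4
   vertex 0.3 3.2 0.7
  endloop
 endfacet
 facet normal -0.754 -0.642 -0.138
  outer loop
   vertex 1.6 0.9 4.3
   vertex 0.3 3.2 0.7
   vertex 3.1 0.0 0.3
  endloop
 endfacet
 facet normal 0.465 0.296 0.834
  outer loop
   vertex 1.6 0.9 4.3
   vertex 2.2 3.9 2.9
   vertex 0.4 2.5 4.4
  endloop
 endfacet
 facet normal 0.593 0.240 0.769
  outer loop
   vertex 1.6 0.9 4.3
   vertex 3.7 3.4 1.9
   vertex 2.2 3.9 2.9
  endloop
 endfacet
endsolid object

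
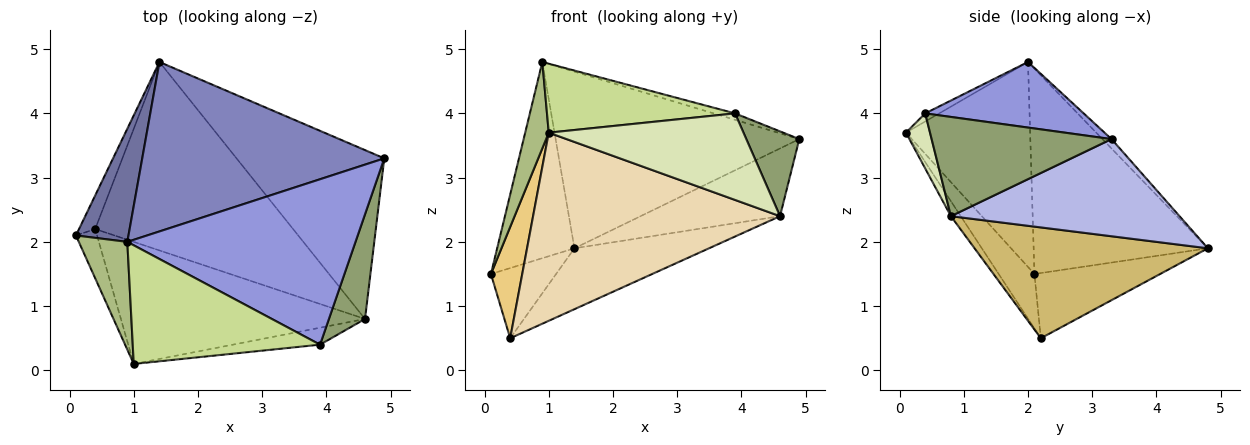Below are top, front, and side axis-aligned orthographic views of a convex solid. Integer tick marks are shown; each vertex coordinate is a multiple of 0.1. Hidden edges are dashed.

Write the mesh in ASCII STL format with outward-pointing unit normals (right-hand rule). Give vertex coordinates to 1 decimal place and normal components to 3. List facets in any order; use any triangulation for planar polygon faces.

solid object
 facet normal -0.890 0.395 0.228
  outer loop
   vertex 0.9 2.0 4.8
   vertex 1.4 4.8 1.9
   vertex 0.1 2.1 1.5
  endloop
 endfacet
 facet normal -0.027 0.721 0.692
  outer loop
   vertex 0.9 2.0 4.8
   vertex 4.9 3.3 3.6
   vertex 1.4 4.8 1.9
  endloop
 endfacet
 facet normal 0.276 0.037 0.960
  outer loop
   vertex 3.9 0.4 4.0
   vertex 4.9 3.3 3.6
   vertex 0.9 2.0 4.8
  endloop
 endfacet
 facet normal 0.521 0.318 -0.792
  outer loop
   vertex 4.6 0.8 2.4
   vertex 1.4 4.8 1.9
   vertex 4.9 3.3 3.6
  endloop
 endfacet
 facet normal 0.906 -0.267 0.330
  outer loop
   vertex 4.6 0.8 2.4
   vertex 4.9 3.3 3.6
   vertex 3.9 0.4 4.0
  endloop
 endfacet
 facet normal -0.957 -0.181 0.226
  outer loop
   vertex 1.0 0.1 3.7
   vertex 0.9 2.0 4.8
   vertex 0.1 2.1 1.5
  endloop
 endfacet
 facet normal -0.037 -0.502 0.864
  outer loop
   vertex 1.0 0.1 3.7
   vertex 3.9 0.4 4.0
   vertex 0.9 2.0 4.8
  endloop
 endfacet
 facet normal 0.121 -0.974 -0.191
  outer loop
   vertex 1.0 0.1 3.7
   vertex 4.6 0.8 2.4
   vertex 3.9 0.4 4.0
  endloop
 endfacet
 facet normal -0.867 0.449 -0.215
  outer loop
   vertex 0.4 2.2 0.5
   vertex 0.1 2.1 1.5
   vertex 1.4 4.8 1.9
  endloop
 endfacet
 facet normal 0.470 0.271 -0.840
  outer loop
   vertex 0.4 2.2 0.5
   vertex 1.4 4.8 1.9
   vertex 4.6 0.8 2.4
  endloop
 endfacet
 facet normal -0.722 -0.633 -0.280
  outer loop
   vertex 0.4 2.2 0.5
   vertex 1.0 0.1 3.7
   vertex 0.1 2.1 1.5
  endloop
 endfacet
 facet normal -0.033 -0.838 -0.544
  outer loop
   vertex 0.4 2.2 0.5
   vertex 4.6 0.8 2.4
   vertex 1.0 0.1 3.7
  endloop
 endfacet
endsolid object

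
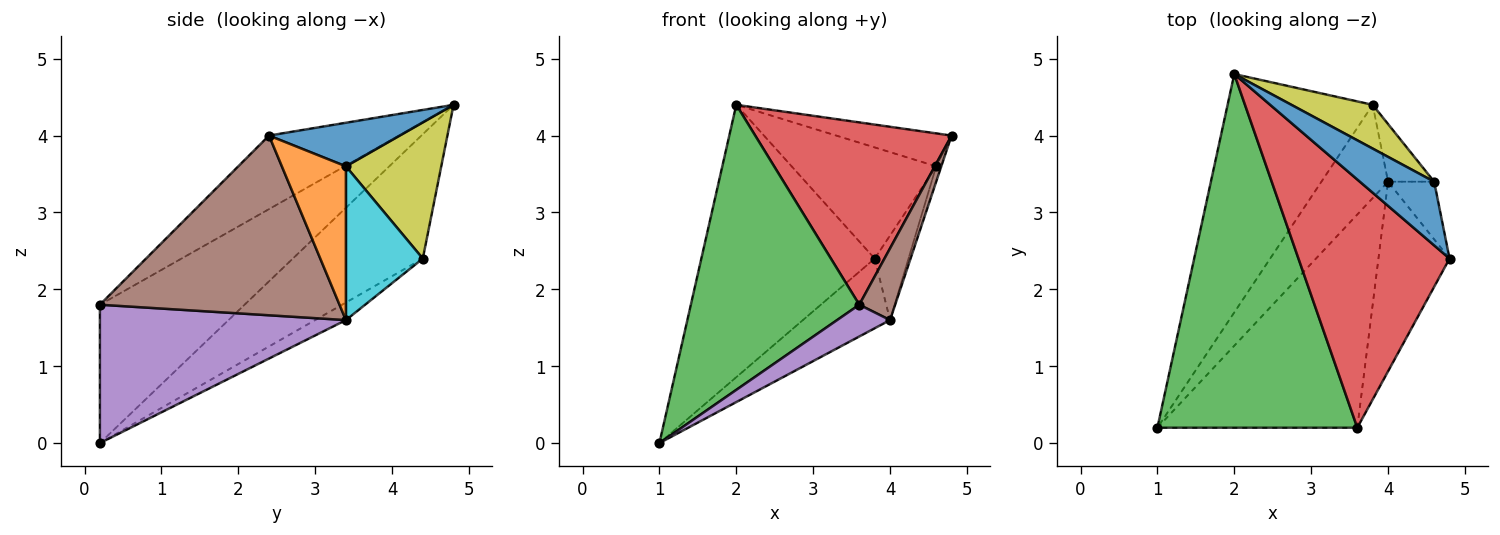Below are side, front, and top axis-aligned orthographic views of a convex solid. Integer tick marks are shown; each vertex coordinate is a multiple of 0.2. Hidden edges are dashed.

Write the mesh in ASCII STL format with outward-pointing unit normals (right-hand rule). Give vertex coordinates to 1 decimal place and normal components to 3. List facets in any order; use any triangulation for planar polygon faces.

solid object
 facet normal 0.462 0.407 0.788
  outer loop
   vertex 4.6 3.4 3.6
   vertex 2.0 4.8 4.4
   vertex 4.8 2.4 4.0
  endloop
 endfacet
 facet normal 0.955 0.076 -0.287
  outer loop
   vertex 4.6 3.4 3.6
   vertex 4.8 2.4 4.0
   vertex 4.0 3.4 1.6
  endloop
 endfacet
 facet normal -0.474 -0.552 0.685
  outer loop
   vertex 3.6 0.2 1.8
   vertex 2.0 4.8 4.4
   vertex 1.0 0.2 0.0
  endloop
 endfacet
 facet normal -0.365 -0.551 0.750
  outer loop
   vertex 3.6 0.2 1.8
   vertex 4.8 2.4 4.0
   vertex 2.0 4.8 4.4
  endloop
 endfacet
 facet normal 0.565 -0.122 -0.816
  outer loop
   vertex 3.6 0.2 1.8
   vertex 1.0 0.2 0.0
   vertex 4.0 3.4 1.6
  endloop
 endfacet
 facet normal 0.921 -0.138 -0.364
  outer loop
   vertex 3.6 0.2 1.8
   vertex 4.0 3.4 1.6
   vertex 4.8 2.4 4.0
  endloop
 endfacet
 facet normal -0.492 0.655 -0.573
  outer loop
   vertex 3.8 4.4 2.4
   vertex 1.0 0.2 0.0
   vertex 2.0 4.8 4.4
  endloop
 endfacet
 facet normal -0.207 0.586 -0.784
  outer loop
   vertex 3.8 4.4 2.4
   vertex 4.0 3.4 1.6
   vertex 1.0 0.2 0.0
  endloop
 endfacet
 facet normal 0.523 0.793 0.312
  outer loop
   vertex 3.8 4.4 2.4
   vertex 2.0 4.8 4.4
   vertex 4.6 3.4 3.6
  endloop
 endfacet
 facet normal 0.883 0.388 -0.265
  outer loop
   vertex 3.8 4.4 2.4
   vertex 4.6 3.4 3.6
   vertex 4.0 3.4 1.6
  endloop
 endfacet
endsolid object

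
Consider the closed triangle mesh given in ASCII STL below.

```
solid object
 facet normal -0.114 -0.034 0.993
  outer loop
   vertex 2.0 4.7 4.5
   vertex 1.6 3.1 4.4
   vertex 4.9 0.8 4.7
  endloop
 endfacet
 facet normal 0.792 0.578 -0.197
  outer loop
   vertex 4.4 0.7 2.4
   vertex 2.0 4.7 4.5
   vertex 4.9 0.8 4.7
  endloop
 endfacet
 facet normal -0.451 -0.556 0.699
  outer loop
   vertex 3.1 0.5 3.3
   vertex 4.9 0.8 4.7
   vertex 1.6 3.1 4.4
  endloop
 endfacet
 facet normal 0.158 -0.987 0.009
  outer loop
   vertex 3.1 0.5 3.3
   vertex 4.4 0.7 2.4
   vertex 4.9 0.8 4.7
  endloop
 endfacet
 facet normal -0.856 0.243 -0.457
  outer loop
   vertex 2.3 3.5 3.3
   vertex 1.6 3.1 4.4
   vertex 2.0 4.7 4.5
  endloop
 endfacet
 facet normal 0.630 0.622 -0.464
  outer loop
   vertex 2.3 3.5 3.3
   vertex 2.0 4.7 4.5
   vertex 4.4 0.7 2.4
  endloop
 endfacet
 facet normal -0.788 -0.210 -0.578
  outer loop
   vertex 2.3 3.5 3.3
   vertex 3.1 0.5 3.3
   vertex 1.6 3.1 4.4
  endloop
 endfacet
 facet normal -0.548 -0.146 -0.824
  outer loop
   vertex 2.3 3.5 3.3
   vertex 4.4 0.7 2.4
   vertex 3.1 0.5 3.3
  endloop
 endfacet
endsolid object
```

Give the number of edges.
12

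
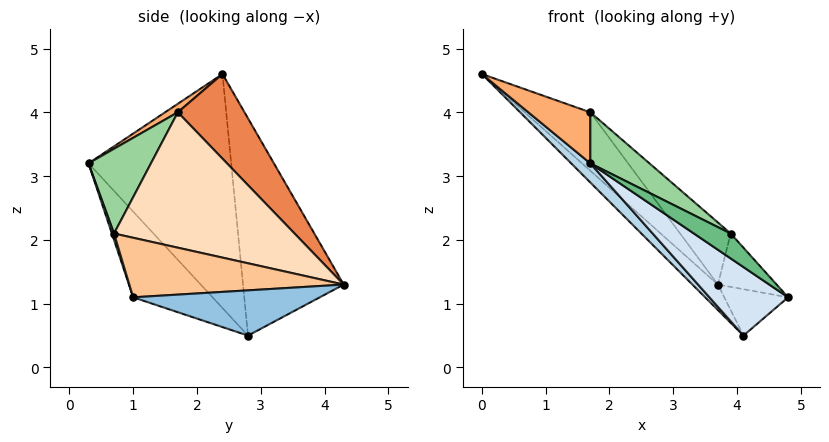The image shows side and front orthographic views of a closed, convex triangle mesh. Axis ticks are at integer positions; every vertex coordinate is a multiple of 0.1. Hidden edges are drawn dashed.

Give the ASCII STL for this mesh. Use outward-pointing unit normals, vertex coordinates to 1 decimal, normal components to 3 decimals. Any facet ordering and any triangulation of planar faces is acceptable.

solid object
 facet normal -0.704 0.179 -0.687
  outer loop
   vertex 4.1 2.8 0.5
   vertex 0.0 2.4 4.6
   vertex 3.7 4.3 1.3
  endloop
 endfacet
 facet normal 0.938 0.321 -0.132
  outer loop
   vertex 4.1 2.8 0.5
   vertex 3.7 4.3 1.3
   vertex 4.8 1.0 1.1
  endloop
 endfacet
 facet normal -0.699 -0.094 -0.709
  outer loop
   vertex 1.7 0.3 3.2
   vertex 0.0 2.4 4.6
   vertex 4.1 2.8 0.5
  endloop
 endfacet
 facet normal -0.437 -0.433 -0.789
  outer loop
   vertex 1.7 0.3 3.2
   vertex 4.1 2.8 0.5
   vertex 4.8 1.0 1.1
  endloop
 endfacet
 facet normal 0.456 0.448 0.769
  outer loop
   vertex 1.7 1.7 4.0
   vertex 3.7 4.3 1.3
   vertex 0.0 2.4 4.6
  endloop
 endfacet
 facet normal 0.102 -0.494 0.864
  outer loop
   vertex 1.7 1.7 4.0
   vertex 0.0 2.4 4.6
   vertex 1.7 0.3 3.2
  endloop
 endfacet
 facet normal 0.700 0.192 0.688
  outer loop
   vertex 3.9 0.7 2.1
   vertex 4.8 1.0 1.1
   vertex 3.7 4.3 1.3
  endloop
 endfacet
 facet normal 0.690 0.193 0.697
  outer loop
   vertex 3.9 0.7 2.1
   vertex 3.7 4.3 1.3
   vertex 1.7 1.7 4.0
  endloop
 endfacet
 facet normal 0.056 -0.969 -0.240
  outer loop
   vertex 3.9 0.7 2.1
   vertex 1.7 0.3 3.2
   vertex 4.8 1.0 1.1
  endloop
 endfacet
 facet normal 0.464 -0.439 0.769
  outer loop
   vertex 3.9 0.7 2.1
   vertex 1.7 1.7 4.0
   vertex 1.7 0.3 3.2
  endloop
 endfacet
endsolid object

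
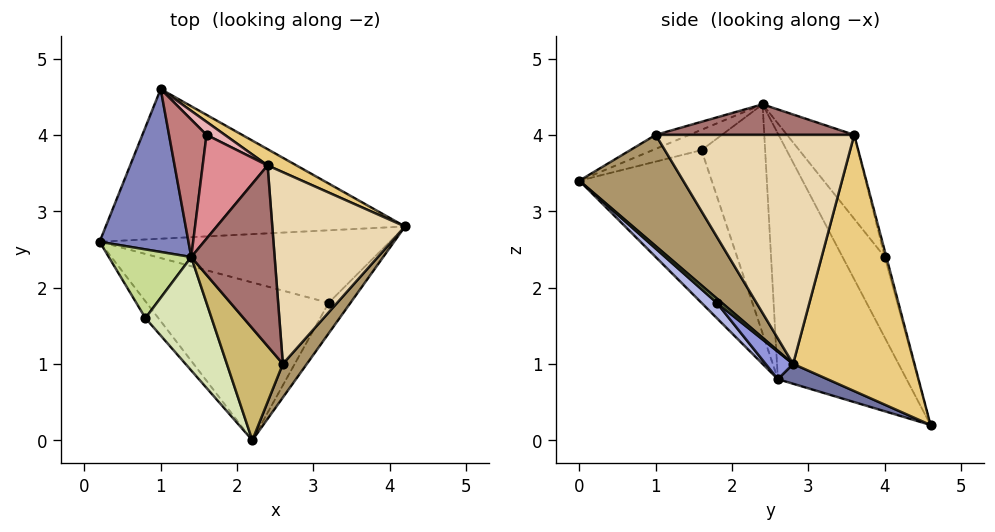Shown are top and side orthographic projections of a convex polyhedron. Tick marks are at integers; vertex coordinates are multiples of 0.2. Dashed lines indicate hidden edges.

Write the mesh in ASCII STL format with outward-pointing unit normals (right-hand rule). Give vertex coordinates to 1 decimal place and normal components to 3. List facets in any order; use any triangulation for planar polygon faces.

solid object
 facet normal 0.063 -0.310 -0.949
  outer loop
   vertex 1.0 4.6 0.2
   vertex 4.2 2.8 1.0
   vertex 0.2 2.6 0.8
  endloop
 endfacet
 facet normal -0.848 0.431 0.307
  outer loop
   vertex 1.0 4.6 0.2
   vertex 0.2 2.6 0.8
   vertex 1.4 2.4 4.4
  endloop
 endfacet
 facet normal 0.070 -0.665 -0.743
  outer loop
   vertex 3.2 1.8 1.8
   vertex 0.2 2.6 0.8
   vertex 4.2 2.8 1.0
  endloop
 endfacet
 facet normal 0.061 -0.682 -0.729
  outer loop
   vertex 3.2 1.8 1.8
   vertex 2.2 0.0 3.4
   vertex 0.2 2.6 0.8
  endloop
 endfacet
 facet normal 0.140 -0.700 -0.700
  outer loop
   vertex 3.2 1.8 1.8
   vertex 4.2 2.8 1.0
   vertex 2.2 0.0 3.4
  endloop
 endfacet
 facet normal -0.759 -0.648 -0.064
  outer loop
   vertex 0.8 1.6 3.8
   vertex 0.2 2.6 0.8
   vertex 2.2 0.0 3.4
  endloop
 endfacet
 facet normal -0.857 0.412 0.309
  outer loop
   vertex 0.8 1.6 3.8
   vertex 1.4 2.4 4.4
   vertex 0.2 2.6 0.8
  endloop
 endfacet
 facet normal -0.263 -0.445 0.856
  outer loop
   vertex 0.8 1.6 3.8
   vertex 2.2 0.0 3.4
   vertex 1.4 2.4 4.4
  endloop
 endfacet
 facet normal 0.868 -0.460 0.187
  outer loop
   vertex 2.6 1.0 4.0
   vertex 2.2 0.0 3.4
   vertex 4.2 2.8 1.0
  endloop
 endfacet
 facet normal -0.218 -0.436 0.873
  outer loop
   vertex 2.6 1.0 4.0
   vertex 1.4 2.4 4.4
   vertex 2.2 0.0 3.4
  endloop
 endfacet
 facet normal 0.479 0.876 0.054
  outer loop
   vertex 2.4 3.6 4.0
   vertex 4.2 2.8 1.0
   vertex 1.0 4.6 0.2
  endloop
 endfacet
 facet normal 0.863 0.066 0.500
  outer loop
   vertex 2.4 3.6 4.0
   vertex 2.6 1.0 4.0
   vertex 4.2 2.8 1.0
  endloop
 endfacet
 facet normal 0.344 0.026 0.939
  outer loop
   vertex 2.4 3.6 4.0
   vertex 1.4 2.4 4.4
   vertex 2.6 1.0 4.0
  endloop
 endfacet
 facet normal -0.763 0.540 0.355
  outer loop
   vertex 1.6 4.0 2.4
   vertex 1.0 4.6 0.2
   vertex 1.4 2.4 4.4
  endloop
 endfacet
 facet normal -0.599 0.653 0.463
  outer loop
   vertex 1.6 4.0 2.4
   vertex 1.4 2.4 4.4
   vertex 2.4 3.6 4.0
  endloop
 endfacet
 facet normal -0.095 0.953 0.286
  outer loop
   vertex 1.6 4.0 2.4
   vertex 2.4 3.6 4.0
   vertex 1.0 4.6 0.2
  endloop
 endfacet
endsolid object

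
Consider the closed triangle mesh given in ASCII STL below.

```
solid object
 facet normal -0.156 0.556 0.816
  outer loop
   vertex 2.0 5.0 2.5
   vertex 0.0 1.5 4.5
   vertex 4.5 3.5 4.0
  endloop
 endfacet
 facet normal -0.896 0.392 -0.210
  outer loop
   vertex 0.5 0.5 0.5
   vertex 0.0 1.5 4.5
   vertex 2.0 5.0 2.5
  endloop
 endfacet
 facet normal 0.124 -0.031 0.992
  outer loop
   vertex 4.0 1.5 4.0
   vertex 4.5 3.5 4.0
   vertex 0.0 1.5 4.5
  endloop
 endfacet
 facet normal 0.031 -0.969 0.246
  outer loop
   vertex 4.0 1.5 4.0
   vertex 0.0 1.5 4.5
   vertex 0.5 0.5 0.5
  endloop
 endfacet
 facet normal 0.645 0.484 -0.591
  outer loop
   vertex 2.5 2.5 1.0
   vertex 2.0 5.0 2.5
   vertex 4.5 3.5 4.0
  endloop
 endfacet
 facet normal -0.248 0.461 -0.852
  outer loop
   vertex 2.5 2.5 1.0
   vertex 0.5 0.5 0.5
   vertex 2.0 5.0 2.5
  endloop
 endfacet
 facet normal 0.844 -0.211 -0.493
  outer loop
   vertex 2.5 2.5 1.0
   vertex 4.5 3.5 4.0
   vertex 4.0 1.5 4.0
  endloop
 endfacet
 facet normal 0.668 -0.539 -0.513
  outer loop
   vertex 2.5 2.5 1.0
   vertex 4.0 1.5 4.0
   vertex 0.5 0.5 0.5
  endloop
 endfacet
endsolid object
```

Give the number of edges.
12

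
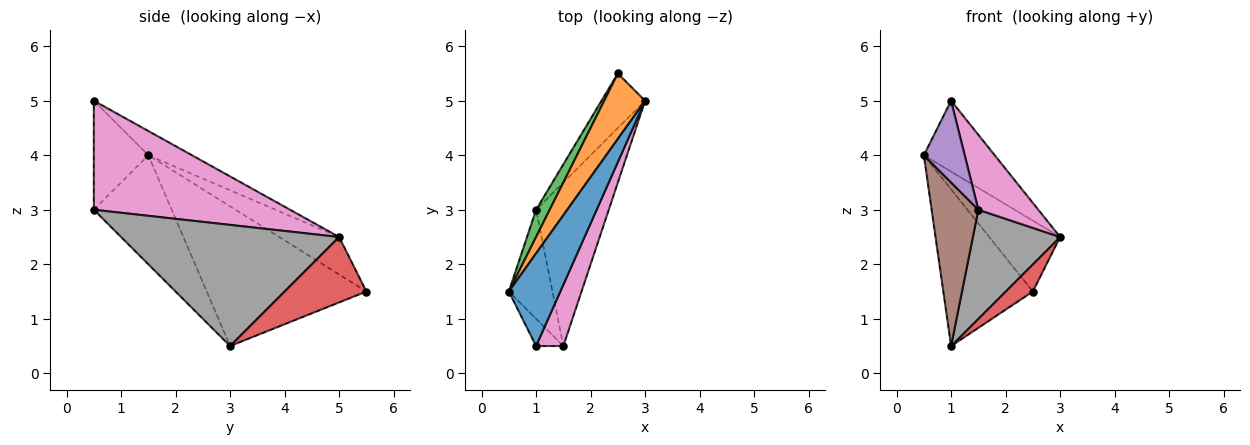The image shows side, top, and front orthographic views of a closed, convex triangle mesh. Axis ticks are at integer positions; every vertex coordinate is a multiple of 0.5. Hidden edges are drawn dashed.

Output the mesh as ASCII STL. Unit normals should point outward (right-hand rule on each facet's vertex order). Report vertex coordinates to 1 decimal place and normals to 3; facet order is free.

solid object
 facet normal -0.350 0.569 0.744
  outer loop
   vertex 1.0 0.5 5.0
   vertex 3.0 5.0 2.5
   vertex 0.5 1.5 4.0
  endloop
 endfacet
 facet normal -0.528 0.624 0.576
  outer loop
   vertex 2.5 5.5 1.5
   vertex 0.5 1.5 4.0
   vertex 3.0 5.0 2.5
  endloop
 endfacet
 facet normal -0.869 0.487 0.085
  outer loop
   vertex 2.5 5.5 1.5
   vertex 1.0 3.0 0.5
   vertex 0.5 1.5 4.0
  endloop
 endfacet
 facet normal 0.802 -0.267 -0.535
  outer loop
   vertex 2.5 5.5 1.5
   vertex 3.0 5.0 2.5
   vertex 1.0 3.0 0.5
  endloop
 endfacet
 facet normal -0.784 -0.588 -0.196
  outer loop
   vertex 1.5 0.5 3.0
   vertex 1.0 0.5 5.0
   vertex 0.5 1.5 4.0
  endloop
 endfacet
 facet normal -0.811 -0.487 -0.324
  outer loop
   vertex 1.5 0.5 3.0
   vertex 0.5 1.5 4.0
   vertex 1.0 3.0 0.5
  endloop
 endfacet
 facet normal 0.930 -0.284 0.233
  outer loop
   vertex 1.5 0.5 3.0
   vertex 3.0 5.0 2.5
   vertex 1.0 0.5 5.0
  endloop
 endfacet
 facet normal 0.811 -0.324 -0.487
  outer loop
   vertex 1.5 0.5 3.0
   vertex 1.0 3.0 0.5
   vertex 3.0 5.0 2.5
  endloop
 endfacet
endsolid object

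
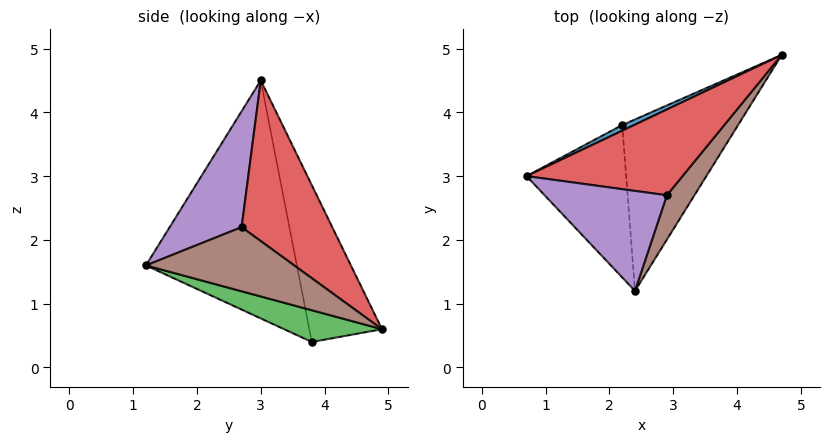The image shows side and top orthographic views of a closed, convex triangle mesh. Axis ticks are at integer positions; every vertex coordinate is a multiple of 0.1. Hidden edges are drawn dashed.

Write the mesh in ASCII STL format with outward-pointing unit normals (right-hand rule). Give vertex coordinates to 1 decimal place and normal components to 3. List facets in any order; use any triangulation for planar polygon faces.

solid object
 facet normal -0.405 0.914 0.030
  outer loop
   vertex 2.2 3.8 0.4
   vertex 0.7 3.0 4.5
   vertex 4.7 4.9 0.6
  endloop
 endfacet
 facet normal -0.895 -0.242 -0.375
  outer loop
   vertex 2.2 3.8 0.4
   vertex 2.4 1.2 1.6
   vertex 0.7 3.0 4.5
  endloop
 endfacet
 facet normal 0.243 -0.391 -0.888
  outer loop
   vertex 2.2 3.8 0.4
   vertex 4.7 4.9 0.6
   vertex 2.4 1.2 1.6
  endloop
 endfacet
 facet normal 0.715 -0.080 0.694
  outer loop
   vertex 2.9 2.7 2.2
   vertex 4.7 4.9 0.6
   vertex 0.7 3.0 4.5
  endloop
 endfacet
 facet normal 0.610 -0.461 0.644
  outer loop
   vertex 2.9 2.7 2.2
   vertex 0.7 3.0 4.5
   vertex 2.4 1.2 1.6
  endloop
 endfacet
 facet normal 0.833 -0.421 0.358
  outer loop
   vertex 2.9 2.7 2.2
   vertex 2.4 1.2 1.6
   vertex 4.7 4.9 0.6
  endloop
 endfacet
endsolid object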